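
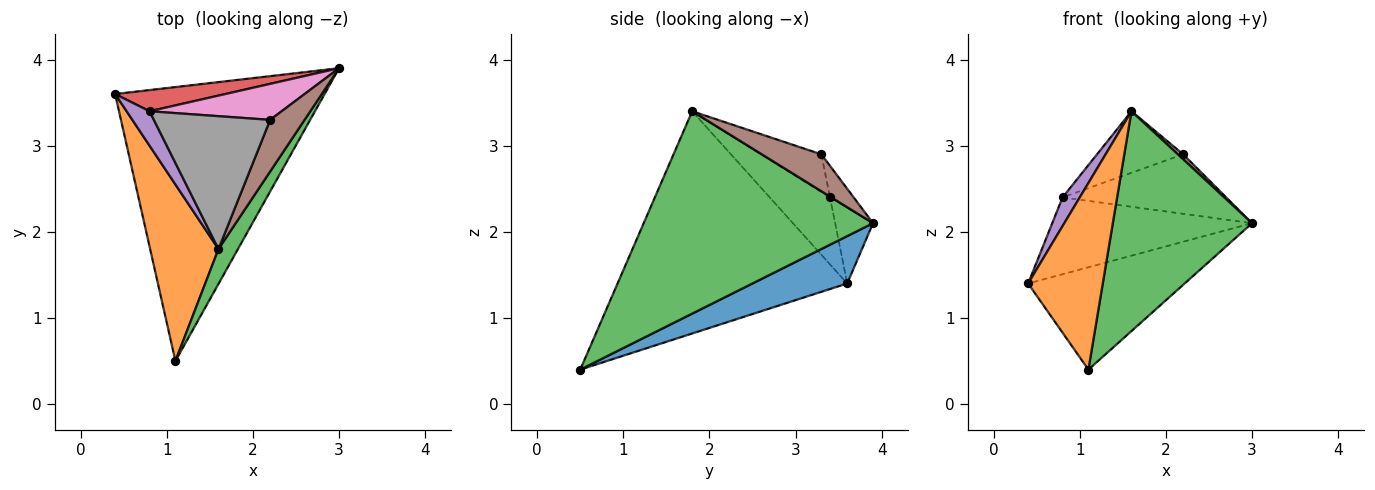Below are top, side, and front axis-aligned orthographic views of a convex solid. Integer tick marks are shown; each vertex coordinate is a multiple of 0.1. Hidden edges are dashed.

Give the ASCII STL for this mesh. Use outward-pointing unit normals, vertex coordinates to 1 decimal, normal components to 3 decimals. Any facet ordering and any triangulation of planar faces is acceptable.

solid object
 facet normal 0.207 0.342 -0.916
  outer loop
   vertex 1.1 0.5 0.4
   vertex 0.4 3.6 1.4
   vertex 3.0 3.9 2.1
  endloop
 endfacet
 facet normal -0.913 -0.297 0.281
  outer loop
   vertex 1.6 1.8 3.4
   vertex 0.4 3.6 1.4
   vertex 1.1 0.5 0.4
  endloop
 endfacet
 facet normal 0.852 -0.517 0.082
  outer loop
   vertex 1.6 1.8 3.4
   vertex 1.1 0.5 0.4
   vertex 3.0 3.9 2.1
  endloop
 endfacet
 facet normal -0.180 0.948 0.262
  outer loop
   vertex 0.8 3.4 2.4
   vertex 3.0 3.9 2.1
   vertex 0.4 3.6 1.4
  endloop
 endfacet
 facet normal -0.913 -0.261 0.313
  outer loop
   vertex 0.8 3.4 2.4
   vertex 0.4 3.6 1.4
   vertex 1.6 1.8 3.4
  endloop
 endfacet
 facet normal 0.730 -0.065 0.681
  outer loop
   vertex 2.2 3.3 2.9
   vertex 1.6 1.8 3.4
   vertex 3.0 3.9 2.1
  endloop
 endfacet
 facet normal -0.123 0.849 0.514
  outer loop
   vertex 2.2 3.3 2.9
   vertex 3.0 3.9 2.1
   vertex 0.8 3.4 2.4
  endloop
 endfacet
 facet normal -0.282 0.403 0.871
  outer loop
   vertex 2.2 3.3 2.9
   vertex 0.8 3.4 2.4
   vertex 1.6 1.8 3.4
  endloop
 endfacet
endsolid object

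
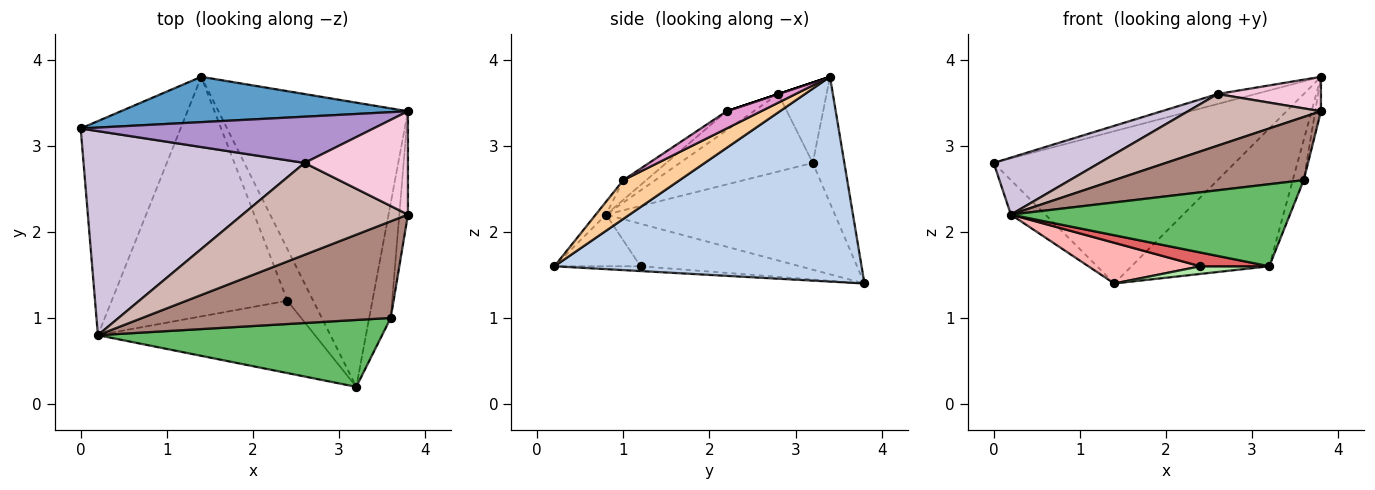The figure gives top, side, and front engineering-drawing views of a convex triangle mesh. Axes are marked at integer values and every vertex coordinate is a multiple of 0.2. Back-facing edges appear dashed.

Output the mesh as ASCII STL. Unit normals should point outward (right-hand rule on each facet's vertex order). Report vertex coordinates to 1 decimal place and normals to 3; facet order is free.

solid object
 facet normal -0.125 0.951 0.283
  outer loop
   vertex 1.4 3.8 1.4
   vertex 0.0 3.2 2.8
   vertex 3.8 3.4 3.8
  endloop
 endfacet
 facet normal 0.697 0.313 -0.645
  outer loop
   vertex 1.4 3.8 1.4
   vertex 3.8 3.4 3.8
   vertex 3.2 0.2 1.6
  endloop
 endfacet
 facet normal -0.726 0.109 -0.679
  outer loop
   vertex 0.2 0.8 2.2
   vertex 0.0 3.2 2.8
   vertex 1.4 3.8 1.4
  endloop
 endfacet
 facet normal 0.862 0.168 -0.479
  outer loop
   vertex 3.6 1.0 2.6
   vertex 3.2 0.2 1.6
   vertex 3.8 3.4 3.8
  endloop
 endfacet
 facet normal -0.029 -0.775 0.631
  outer loop
   vertex 3.6 1.0 2.6
   vertex 0.2 0.8 2.2
   vertex 3.2 0.2 1.6
  endloop
 endfacet
 facet normal -0.180 -0.144 -0.973
  outer loop
   vertex 2.4 1.2 1.6
   vertex 1.4 3.8 1.4
   vertex 3.2 0.2 1.6
  endloop
 endfacet
 facet normal -0.228 -0.182 -0.957
  outer loop
   vertex 2.4 1.2 1.6
   vertex 3.2 0.2 1.6
   vertex 0.2 0.8 2.2
  endloop
 endfacet
 facet normal -0.232 -0.163 -0.959
  outer loop
   vertex 2.4 1.2 1.6
   vertex 0.2 0.8 2.2
   vertex 1.4 3.8 1.4
  endloop
 endfacet
 facet normal -0.259 0.204 0.944
  outer loop
   vertex 2.6 2.8 3.6
   vertex 3.8 3.4 3.8
   vertex 0.0 3.2 2.8
  endloop
 endfacet
 facet normal -0.320 -0.255 0.913
  outer loop
   vertex 2.6 2.8 3.6
   vertex 0.0 3.2 2.8
   vertex 0.2 0.8 2.2
  endloop
 endfacet
 facet normal -0.066 -0.546 0.835
  outer loop
   vertex 3.8 2.2 3.4
   vertex 0.2 0.8 2.2
   vertex 3.6 1.0 2.6
  endloop
 endfacet
 facet normal -0.099 -0.488 0.867
  outer loop
   vertex 3.8 2.2 3.4
   vertex 2.6 2.8 3.6
   vertex 0.2 0.8 2.2
  endloop
 endfacet
 facet normal 0.885 0.147 -0.442
  outer loop
   vertex 3.8 2.2 3.4
   vertex 3.6 1.0 2.6
   vertex 3.8 3.4 3.8
  endloop
 endfacet
 facet normal 0.000 -0.316 0.949
  outer loop
   vertex 3.8 2.2 3.4
   vertex 3.8 3.4 3.8
   vertex 2.6 2.8 3.6
  endloop
 endfacet
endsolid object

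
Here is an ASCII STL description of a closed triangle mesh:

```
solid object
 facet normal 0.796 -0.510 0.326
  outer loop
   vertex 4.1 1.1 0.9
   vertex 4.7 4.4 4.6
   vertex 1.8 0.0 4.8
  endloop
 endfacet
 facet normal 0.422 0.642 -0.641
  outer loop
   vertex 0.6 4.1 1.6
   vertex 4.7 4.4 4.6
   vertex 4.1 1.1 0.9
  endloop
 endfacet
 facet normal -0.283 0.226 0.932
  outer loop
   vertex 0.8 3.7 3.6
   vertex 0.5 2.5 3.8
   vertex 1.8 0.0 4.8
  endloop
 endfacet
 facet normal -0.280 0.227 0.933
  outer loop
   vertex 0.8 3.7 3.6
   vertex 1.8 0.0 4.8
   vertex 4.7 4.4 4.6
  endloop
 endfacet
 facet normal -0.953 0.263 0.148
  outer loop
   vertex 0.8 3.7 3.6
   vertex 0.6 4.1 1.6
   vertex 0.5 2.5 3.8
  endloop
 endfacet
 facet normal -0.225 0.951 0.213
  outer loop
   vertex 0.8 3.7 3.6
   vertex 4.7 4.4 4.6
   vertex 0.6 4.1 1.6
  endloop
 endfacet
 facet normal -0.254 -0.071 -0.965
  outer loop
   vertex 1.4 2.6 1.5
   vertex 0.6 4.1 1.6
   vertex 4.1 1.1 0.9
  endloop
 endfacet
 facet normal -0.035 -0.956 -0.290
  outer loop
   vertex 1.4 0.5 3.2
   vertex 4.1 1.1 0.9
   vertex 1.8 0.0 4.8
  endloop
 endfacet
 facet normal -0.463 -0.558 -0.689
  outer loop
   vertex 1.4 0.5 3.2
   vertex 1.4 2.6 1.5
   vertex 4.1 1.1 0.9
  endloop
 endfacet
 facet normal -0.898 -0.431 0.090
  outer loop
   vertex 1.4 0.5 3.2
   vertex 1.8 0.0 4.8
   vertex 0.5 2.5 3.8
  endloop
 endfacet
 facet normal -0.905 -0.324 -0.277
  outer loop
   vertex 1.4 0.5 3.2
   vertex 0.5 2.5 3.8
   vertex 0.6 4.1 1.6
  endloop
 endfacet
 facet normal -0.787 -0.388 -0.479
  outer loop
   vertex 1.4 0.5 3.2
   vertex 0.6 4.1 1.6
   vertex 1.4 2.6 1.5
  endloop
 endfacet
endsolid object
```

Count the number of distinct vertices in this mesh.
8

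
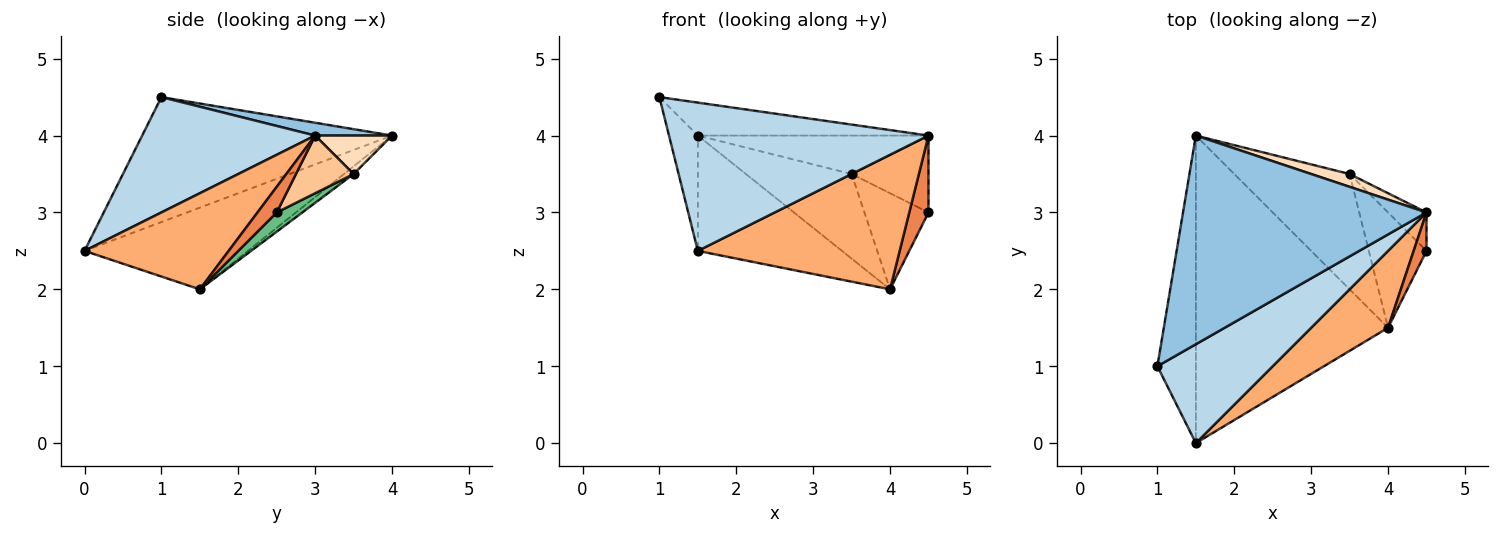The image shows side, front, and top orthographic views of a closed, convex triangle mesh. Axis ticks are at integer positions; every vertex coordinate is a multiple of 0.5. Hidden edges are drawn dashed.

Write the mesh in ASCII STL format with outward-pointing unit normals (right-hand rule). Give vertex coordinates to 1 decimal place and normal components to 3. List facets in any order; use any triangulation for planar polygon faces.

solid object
 facet normal -0.950 0.110 -0.292
  outer loop
   vertex 1.5 0.0 2.5
   vertex 1.0 1.0 4.5
   vertex 1.5 4.0 4.0
  endloop
 endfacet
 facet normal 0.052 0.156 0.986
  outer loop
   vertex 4.5 3.0 4.0
   vertex 1.5 4.0 4.0
   vertex 1.0 1.0 4.5
  endloop
 endfacet
 facet normal 0.485 -0.728 0.485
  outer loop
   vertex 4.5 3.0 4.0
   vertex 1.0 1.0 4.5
   vertex 1.5 0.0 2.5
  endloop
 endfacet
 facet normal -0.370 0.326 -0.870
  outer loop
   vertex 4.0 1.5 2.0
   vertex 1.5 0.0 2.5
   vertex 1.5 4.0 4.0
  endloop
 endfacet
 facet normal 0.667 -0.667 0.333
  outer loop
   vertex 4.0 1.5 2.0
   vertex 4.5 2.5 3.0
   vertex 4.5 3.0 4.0
  endloop
 endfacet
 facet normal 0.527 -0.738 0.422
  outer loop
   vertex 4.0 1.5 2.0
   vertex 4.5 3.0 4.0
   vertex 1.5 0.0 2.5
  endloop
 endfacet
 facet normal 0.557 0.743 -0.371
  outer loop
   vertex 3.5 3.5 3.5
   vertex 4.5 3.0 4.0
   vertex 4.5 2.5 3.0
  endloop
 endfacet
 facet normal 0.302 0.905 0.302
  outer loop
   vertex 3.5 3.5 3.5
   vertex 1.5 4.0 4.0
   vertex 4.5 3.0 4.0
  endloop
 endfacet
 facet normal 0.248 0.620 -0.744
  outer loop
   vertex 3.5 3.5 3.5
   vertex 4.5 2.5 3.0
   vertex 4.0 1.5 2.0
  endloop
 endfacet
 facet normal -0.054 0.591 -0.805
  outer loop
   vertex 3.5 3.5 3.5
   vertex 4.0 1.5 2.0
   vertex 1.5 4.0 4.0
  endloop
 endfacet
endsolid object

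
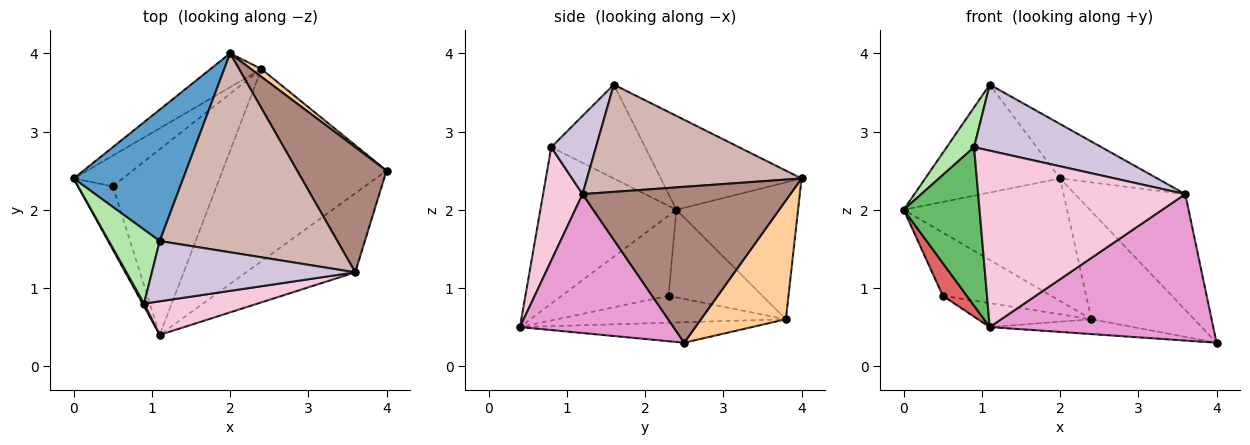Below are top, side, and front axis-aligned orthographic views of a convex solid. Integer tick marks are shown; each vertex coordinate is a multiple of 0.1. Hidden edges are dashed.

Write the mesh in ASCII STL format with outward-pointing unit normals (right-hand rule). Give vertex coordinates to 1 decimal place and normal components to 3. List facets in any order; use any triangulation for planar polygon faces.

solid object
 facet normal -0.552 0.529 0.644
  outer loop
   vertex 2.0 4.0 2.4
   vertex 0.0 2.4 2.0
   vertex 1.1 1.6 3.6
  endloop
 endfacet
 facet normal -0.124 0.076 -0.989
  outer loop
   vertex 2.4 3.8 0.6
   vertex 4.0 2.5 0.3
   vertex 1.1 0.4 0.5
  endloop
 endfacet
 facet normal -0.583 0.783 -0.217
  outer loop
   vertex 2.4 3.8 0.6
   vertex 0.0 2.4 2.0
   vertex 2.0 4.0 2.4
  endloop
 endfacet
 facet normal 0.636 0.770 0.056
  outer loop
   vertex 2.4 3.8 0.6
   vertex 2.0 4.0 2.4
   vertex 4.0 2.5 0.3
  endloop
 endfacet
 facet normal -0.873 -0.487 0.009
  outer loop
   vertex 0.9 0.8 2.8
   vertex 0.0 2.4 2.0
   vertex 1.1 0.4 0.5
  endloop
 endfacet
 facet normal -0.852 -0.248 0.461
  outer loop
   vertex 0.9 0.8 2.8
   vertex 1.1 1.6 3.6
   vertex 0.0 2.4 2.0
  endloop
 endfacet
 facet normal -0.898 -0.202 -0.390
  outer loop
   vertex 0.5 2.3 0.9
   vertex 1.1 0.4 0.5
   vertex 0.0 2.4 2.0
  endloop
 endfacet
 facet normal -0.615 0.710 -0.344
  outer loop
   vertex 0.5 2.3 0.9
   vertex 0.0 2.4 2.0
   vertex 2.4 3.8 0.6
  endloop
 endfacet
 facet normal -0.249 0.124 -0.961
  outer loop
   vertex 0.5 2.3 0.9
   vertex 2.4 3.8 0.6
   vertex 1.1 0.4 0.5
  endloop
 endfacet
 facet normal 0.251 -0.715 0.652
  outer loop
   vertex 3.6 1.2 2.2
   vertex 1.1 1.6 3.6
   vertex 0.9 0.8 2.8
  endloop
 endfacet
 facet normal 0.788 0.418 0.452
  outer loop
   vertex 3.6 1.2 2.2
   vertex 4.0 2.5 0.3
   vertex 2.0 4.0 2.4
  endloop
 endfacet
 facet normal 0.503 0.228 0.834
  outer loop
   vertex 3.6 1.2 2.2
   vertex 2.0 4.0 2.4
   vertex 1.1 1.6 3.6
  endloop
 endfacet
 facet normal 0.517 -0.753 -0.406
  outer loop
   vertex 3.6 1.2 2.2
   vertex 1.1 0.4 0.5
   vertex 4.0 2.5 0.3
  endloop
 endfacet
 facet normal 0.184 -0.966 0.184
  outer loop
   vertex 3.6 1.2 2.2
   vertex 0.9 0.8 2.8
   vertex 1.1 0.4 0.5
  endloop
 endfacet
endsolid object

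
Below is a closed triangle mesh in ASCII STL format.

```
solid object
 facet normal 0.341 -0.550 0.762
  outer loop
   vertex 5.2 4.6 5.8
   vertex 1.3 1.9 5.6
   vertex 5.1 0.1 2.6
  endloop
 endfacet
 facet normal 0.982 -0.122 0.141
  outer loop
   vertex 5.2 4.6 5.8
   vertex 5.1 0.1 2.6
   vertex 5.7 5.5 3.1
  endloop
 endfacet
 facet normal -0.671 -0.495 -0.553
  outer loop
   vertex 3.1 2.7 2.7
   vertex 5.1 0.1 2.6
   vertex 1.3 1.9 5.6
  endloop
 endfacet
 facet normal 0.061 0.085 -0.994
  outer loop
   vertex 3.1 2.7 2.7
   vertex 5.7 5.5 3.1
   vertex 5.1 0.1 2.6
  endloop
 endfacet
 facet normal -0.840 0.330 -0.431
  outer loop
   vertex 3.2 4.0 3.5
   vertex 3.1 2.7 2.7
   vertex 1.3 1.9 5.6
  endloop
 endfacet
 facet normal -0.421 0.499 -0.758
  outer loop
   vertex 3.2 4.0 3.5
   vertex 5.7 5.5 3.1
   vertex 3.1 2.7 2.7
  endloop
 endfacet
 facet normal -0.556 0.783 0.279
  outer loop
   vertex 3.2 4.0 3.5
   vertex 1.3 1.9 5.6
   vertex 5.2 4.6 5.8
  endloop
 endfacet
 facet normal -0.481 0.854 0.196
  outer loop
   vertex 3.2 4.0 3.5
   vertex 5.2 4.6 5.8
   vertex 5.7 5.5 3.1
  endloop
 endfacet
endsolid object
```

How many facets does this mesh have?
8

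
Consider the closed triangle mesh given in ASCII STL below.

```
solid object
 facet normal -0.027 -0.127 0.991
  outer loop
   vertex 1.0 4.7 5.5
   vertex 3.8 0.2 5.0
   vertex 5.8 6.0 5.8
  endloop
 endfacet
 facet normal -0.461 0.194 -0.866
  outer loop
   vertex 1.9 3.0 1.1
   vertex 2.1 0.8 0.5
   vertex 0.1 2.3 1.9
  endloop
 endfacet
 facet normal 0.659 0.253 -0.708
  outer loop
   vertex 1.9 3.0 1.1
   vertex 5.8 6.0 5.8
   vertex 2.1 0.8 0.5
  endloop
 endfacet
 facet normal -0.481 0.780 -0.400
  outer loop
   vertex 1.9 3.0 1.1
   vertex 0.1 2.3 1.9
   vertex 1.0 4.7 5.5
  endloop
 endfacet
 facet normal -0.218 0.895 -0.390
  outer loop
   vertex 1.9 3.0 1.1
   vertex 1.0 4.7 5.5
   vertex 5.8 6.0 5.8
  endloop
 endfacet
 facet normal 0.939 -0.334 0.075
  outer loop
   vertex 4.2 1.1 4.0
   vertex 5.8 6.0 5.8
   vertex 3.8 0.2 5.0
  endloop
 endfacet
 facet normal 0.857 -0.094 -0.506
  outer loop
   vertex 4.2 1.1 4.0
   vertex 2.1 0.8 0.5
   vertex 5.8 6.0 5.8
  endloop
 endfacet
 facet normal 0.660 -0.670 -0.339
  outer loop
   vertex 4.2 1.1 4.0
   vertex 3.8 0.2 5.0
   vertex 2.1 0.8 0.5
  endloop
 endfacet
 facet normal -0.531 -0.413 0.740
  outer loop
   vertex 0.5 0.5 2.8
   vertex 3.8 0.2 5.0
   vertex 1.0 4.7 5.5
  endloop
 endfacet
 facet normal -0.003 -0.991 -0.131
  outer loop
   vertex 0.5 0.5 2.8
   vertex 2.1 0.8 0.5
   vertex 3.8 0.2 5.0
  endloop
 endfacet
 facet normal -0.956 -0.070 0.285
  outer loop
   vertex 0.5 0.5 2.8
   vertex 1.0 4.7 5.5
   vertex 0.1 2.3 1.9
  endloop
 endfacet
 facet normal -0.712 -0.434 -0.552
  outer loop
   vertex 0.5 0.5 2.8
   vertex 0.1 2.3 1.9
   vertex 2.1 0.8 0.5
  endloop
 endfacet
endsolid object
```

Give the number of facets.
12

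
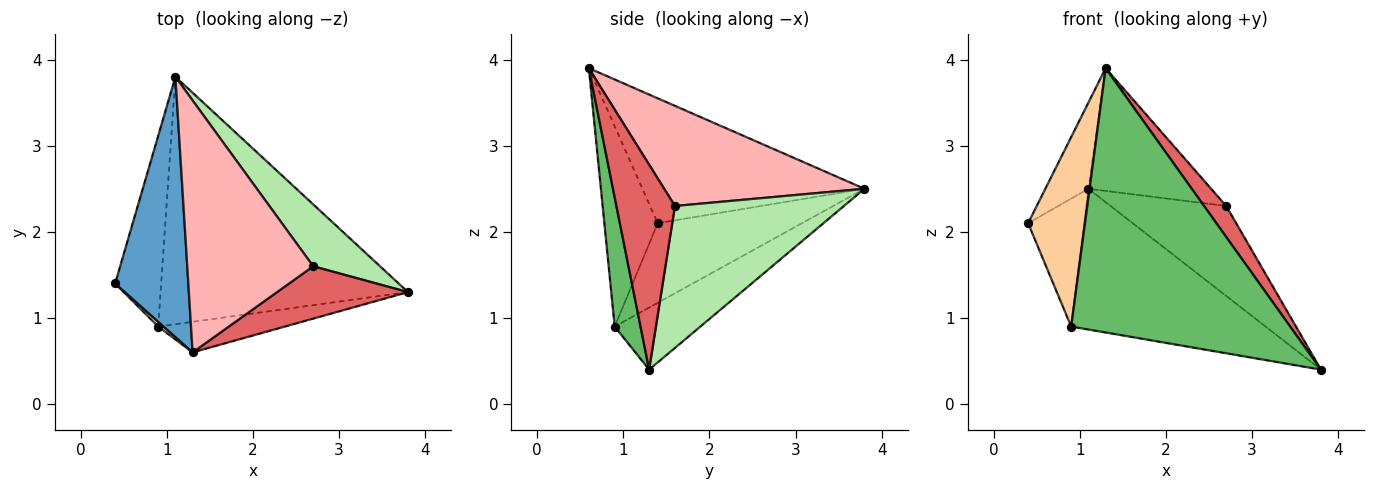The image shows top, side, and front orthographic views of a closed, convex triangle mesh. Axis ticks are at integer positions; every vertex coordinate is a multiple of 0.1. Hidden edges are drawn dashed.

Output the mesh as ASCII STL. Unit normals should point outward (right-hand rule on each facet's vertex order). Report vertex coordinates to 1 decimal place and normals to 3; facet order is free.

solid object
 facet normal -0.851 0.165 0.499
  outer loop
   vertex 1.3 0.6 3.9
   vertex 1.1 3.8 2.5
   vertex 0.4 1.4 2.1
  endloop
 endfacet
 facet normal -0.821 0.318 -0.475
  outer loop
   vertex 0.9 0.9 0.9
   vertex 0.4 1.4 2.1
   vertex 1.1 3.8 2.5
  endloop
 endfacet
 facet normal -0.213 0.483 -0.849
  outer loop
   vertex 0.9 0.9 0.9
   vertex 1.1 3.8 2.5
   vertex 3.8 1.3 0.4
  endloop
 endfacet
 facet normal -0.685 -0.729 0.018
  outer loop
   vertex 0.9 0.9 0.9
   vertex 1.3 0.6 3.9
   vertex 0.4 1.4 2.1
  endloop
 endfacet
 facet normal 0.116 -0.987 -0.114
  outer loop
   vertex 0.9 0.9 0.9
   vertex 3.8 1.3 0.4
   vertex 1.3 0.6 3.9
  endloop
 endfacet
 facet normal 0.769 0.526 0.362
  outer loop
   vertex 2.7 1.6 2.3
   vertex 3.8 1.3 0.4
   vertex 1.1 3.8 2.5
  endloop
 endfacet
 facet normal 0.803 -0.304 0.513
  outer loop
   vertex 2.7 1.6 2.3
   vertex 1.3 0.6 3.9
   vertex 3.8 1.3 0.4
  endloop
 endfacet
 facet normal 0.581 0.356 0.731
  outer loop
   vertex 2.7 1.6 2.3
   vertex 1.1 3.8 2.5
   vertex 1.3 0.6 3.9
  endloop
 endfacet
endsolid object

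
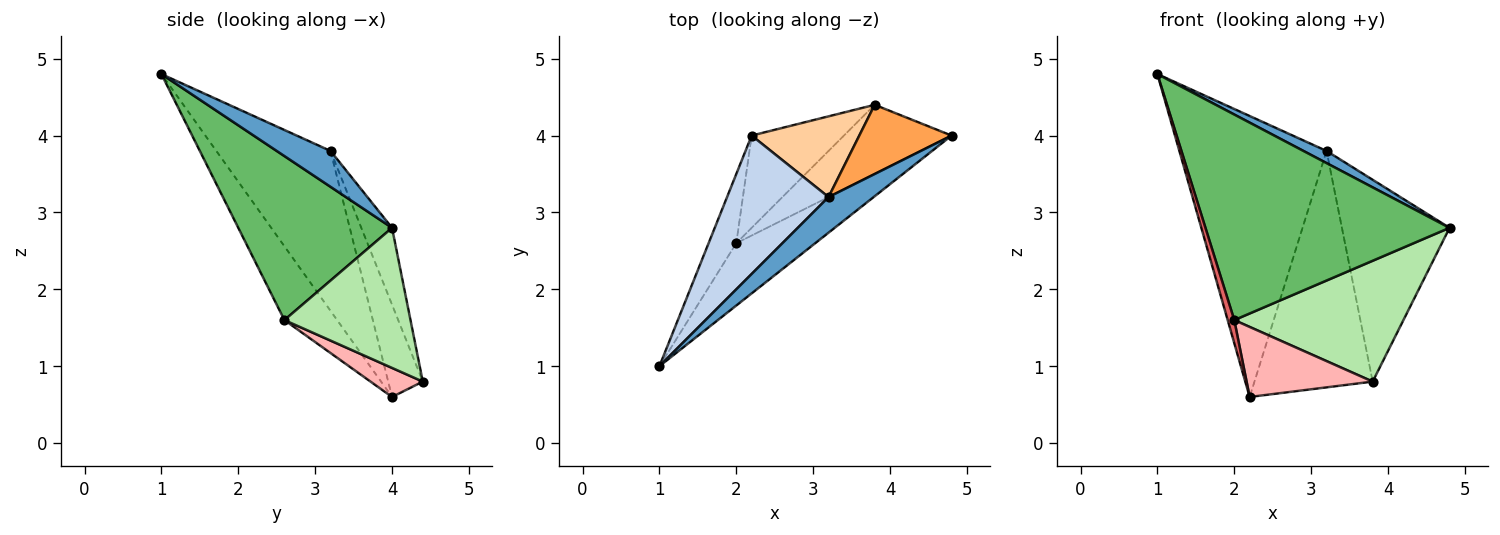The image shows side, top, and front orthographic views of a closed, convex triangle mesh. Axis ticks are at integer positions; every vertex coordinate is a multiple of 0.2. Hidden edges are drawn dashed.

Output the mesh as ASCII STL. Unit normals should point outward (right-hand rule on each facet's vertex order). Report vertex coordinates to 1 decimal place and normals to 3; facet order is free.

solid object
 facet normal 0.601 -0.258 0.756
  outer loop
   vertex 3.2 3.2 3.8
   vertex 1.0 1.0 4.8
   vertex 4.8 4.0 2.8
  endloop
 endfacet
 facet normal -0.571 0.736 0.363
  outer loop
   vertex 3.2 3.2 3.8
   vertex 2.2 4.0 0.6
   vertex 1.0 1.0 4.8
  endloop
 endfacet
 facet normal -0.261 0.913 0.313
  outer loop
   vertex 3.2 3.2 3.8
   vertex 4.8 4.0 2.8
   vertex 3.8 4.4 0.8
  endloop
 endfacet
 facet normal -0.267 0.912 0.311
  outer loop
   vertex 3.2 3.2 3.8
   vertex 3.8 4.4 0.8
   vertex 2.2 4.0 0.6
  endloop
 endfacet
 facet normal 0.516 -0.820 -0.248
  outer loop
   vertex 2.0 2.6 1.6
   vertex 4.8 4.0 2.8
   vertex 1.0 1.0 4.8
  endloop
 endfacet
 facet normal 0.543 -0.729 -0.417
  outer loop
   vertex 2.0 2.6 1.6
   vertex 3.8 4.4 0.8
   vertex 4.8 4.0 2.8
  endloop
 endfacet
 facet normal -0.930 -0.116 -0.349
  outer loop
   vertex 2.0 2.6 1.6
   vertex 1.0 1.0 4.8
   vertex 2.2 4.0 0.6
  endloop
 endfacet
 facet normal 0.243 -0.587 -0.773
  outer loop
   vertex 2.0 2.6 1.6
   vertex 2.2 4.0 0.6
   vertex 3.8 4.4 0.8
  endloop
 endfacet
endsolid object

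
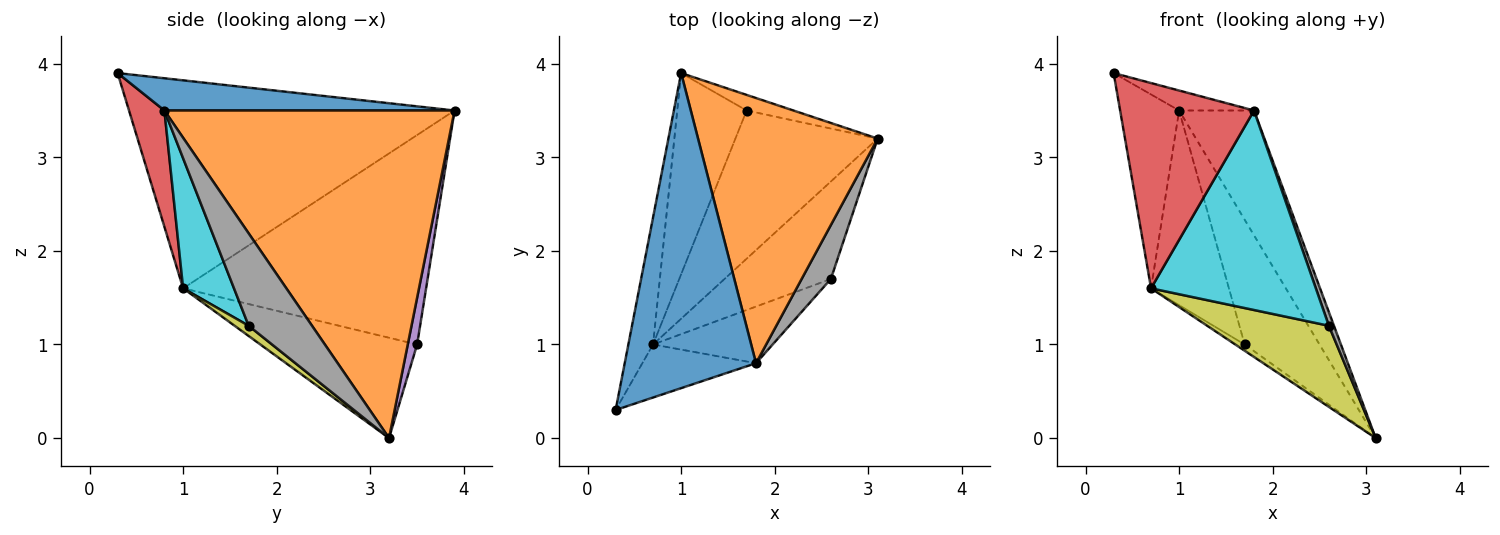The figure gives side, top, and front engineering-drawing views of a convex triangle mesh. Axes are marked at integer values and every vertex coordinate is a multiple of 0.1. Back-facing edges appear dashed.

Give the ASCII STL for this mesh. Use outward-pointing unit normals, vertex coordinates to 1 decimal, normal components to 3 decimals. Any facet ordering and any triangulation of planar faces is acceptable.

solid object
 facet normal 0.238 0.061 0.969
  outer loop
   vertex 1.8 0.8 3.5
   vertex 1.0 3.9 3.5
   vertex 0.3 0.3 3.9
  endloop
 endfacet
 facet normal 0.855 0.221 0.469
  outer loop
   vertex 1.8 0.8 3.5
   vertex 3.1 3.2 0.0
   vertex 1.0 3.9 3.5
  endloop
 endfacet
 facet normal -0.977 0.177 -0.116
  outer loop
   vertex 0.7 1.0 1.6
   vertex 0.3 0.3 3.9
   vertex 1.0 3.9 3.5
  endloop
 endfacet
 facet normal 0.248 -0.938 -0.242
  outer loop
   vertex 0.7 1.0 1.6
   vertex 1.8 0.8 3.5
   vertex 0.3 0.3 3.9
  endloop
 endfacet
 facet normal 0.123 0.985 -0.123
  outer loop
   vertex 1.7 3.5 1.0
   vertex 1.0 3.9 3.5
   vertex 3.1 3.2 0.0
  endloop
 endfacet
 facet normal -0.576 0.034 -0.817
  outer loop
   vertex 1.7 3.5 1.0
   vertex 3.1 3.2 0.0
   vertex 0.7 1.0 1.6
  endloop
 endfacet
 facet normal -0.908 0.291 -0.301
  outer loop
   vertex 1.7 3.5 1.0
   vertex 0.7 1.0 1.6
   vertex 1.0 3.9 3.5
  endloop
 endfacet
 facet normal 0.951 -0.076 0.301
  outer loop
   vertex 2.6 1.7 1.2
   vertex 3.1 3.2 0.0
   vertex 1.8 0.8 3.5
  endloop
 endfacet
 facet normal 0.074 -0.638 -0.767
  outer loop
   vertex 2.6 1.7 1.2
   vertex 0.7 1.0 1.6
   vertex 3.1 3.2 0.0
  endloop
 endfacet
 facet normal 0.285 -0.922 -0.262
  outer loop
   vertex 2.6 1.7 1.2
   vertex 1.8 0.8 3.5
   vertex 0.7 1.0 1.6
  endloop
 endfacet
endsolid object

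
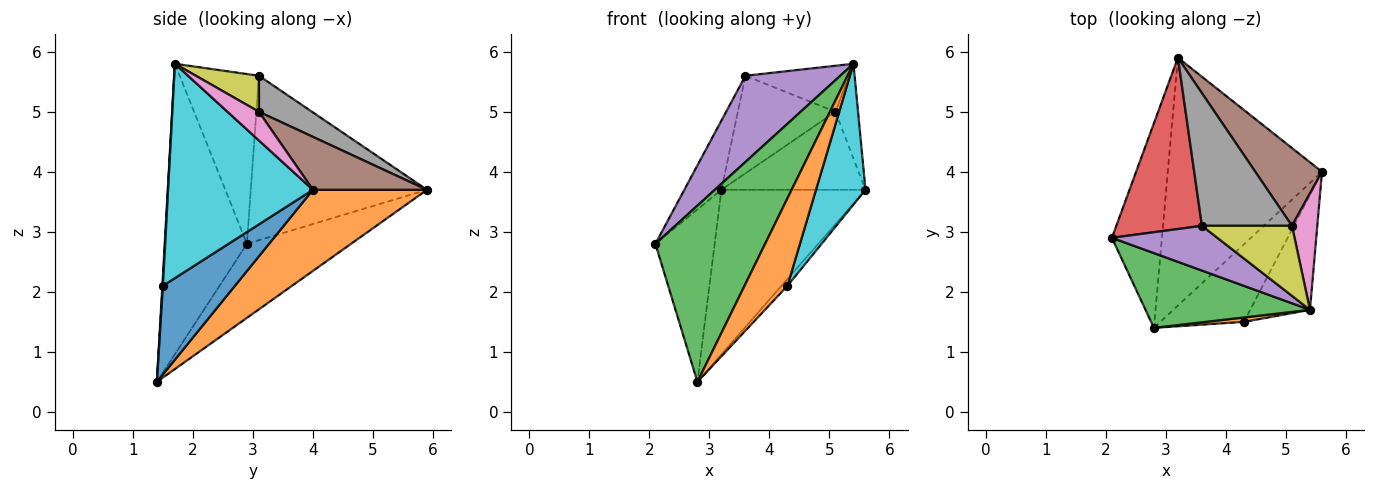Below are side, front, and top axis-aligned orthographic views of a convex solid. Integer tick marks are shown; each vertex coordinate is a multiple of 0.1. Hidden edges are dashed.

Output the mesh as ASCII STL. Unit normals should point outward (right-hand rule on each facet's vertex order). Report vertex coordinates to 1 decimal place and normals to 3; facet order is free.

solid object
 facet normal -0.749 0.427 -0.506
  outer loop
   vertex 2.8 1.4 0.5
   vertex 2.1 2.9 2.8
   vertex 3.2 5.9 3.7
  endloop
 endfacet
 facet normal 0.401 0.507 -0.763
  outer loop
   vertex 2.8 1.4 0.5
   vertex 3.2 5.9 3.7
   vertex 5.6 4.0 3.7
  endloop
 endfacet
 facet normal -0.568 -0.758 0.321
  outer loop
   vertex 2.8 1.4 0.5
   vertex 5.4 1.7 5.8
   vertex 2.1 2.9 2.8
  endloop
 endfacet
 facet normal -0.872 0.184 0.454
  outer loop
   vertex 3.6 3.1 5.6
   vertex 3.2 5.9 3.7
   vertex 2.1 2.9 2.8
  endloop
 endfacet
 facet normal -0.596 -0.713 0.370
  outer loop
   vertex 3.6 3.1 5.6
   vertex 2.1 2.9 2.8
   vertex 5.4 1.7 5.8
  endloop
 endfacet
 facet normal 0.489 0.618 0.616
  outer loop
   vertex 5.1 3.1 5.0
   vertex 5.6 4.0 3.7
   vertex 3.2 5.9 3.7
  endloop
 endfacet
 facet normal 0.660 0.474 0.582
  outer loop
   vertex 5.1 3.1 5.0
   vertex 5.4 1.7 5.8
   vertex 5.6 4.0 3.7
  endloop
 endfacet
 facet normal 0.307 0.564 0.767
  outer loop
   vertex 5.1 3.1 5.0
   vertex 3.2 5.9 3.7
   vertex 3.6 3.1 5.6
  endloop
 endfacet
 facet normal 0.317 0.521 0.793
  outer loop
   vertex 5.1 3.1 5.0
   vertex 3.6 3.1 5.6
   vertex 5.4 1.7 5.8
  endloop
 endfacet
 facet normal 0.915 -0.313 -0.255
  outer loop
   vertex 4.3 1.5 2.1
   vertex 5.6 4.0 3.7
   vertex 5.4 1.7 5.8
  endloop
 endfacet
 facet normal 0.726 0.061 -0.685
  outer loop
   vertex 4.3 1.5 2.1
   vertex 2.8 1.4 0.5
   vertex 5.6 4.0 3.7
  endloop
 endfacet
 facet normal 0.013 -0.999 0.050
  outer loop
   vertex 4.3 1.5 2.1
   vertex 5.4 1.7 5.8
   vertex 2.8 1.4 0.5
  endloop
 endfacet
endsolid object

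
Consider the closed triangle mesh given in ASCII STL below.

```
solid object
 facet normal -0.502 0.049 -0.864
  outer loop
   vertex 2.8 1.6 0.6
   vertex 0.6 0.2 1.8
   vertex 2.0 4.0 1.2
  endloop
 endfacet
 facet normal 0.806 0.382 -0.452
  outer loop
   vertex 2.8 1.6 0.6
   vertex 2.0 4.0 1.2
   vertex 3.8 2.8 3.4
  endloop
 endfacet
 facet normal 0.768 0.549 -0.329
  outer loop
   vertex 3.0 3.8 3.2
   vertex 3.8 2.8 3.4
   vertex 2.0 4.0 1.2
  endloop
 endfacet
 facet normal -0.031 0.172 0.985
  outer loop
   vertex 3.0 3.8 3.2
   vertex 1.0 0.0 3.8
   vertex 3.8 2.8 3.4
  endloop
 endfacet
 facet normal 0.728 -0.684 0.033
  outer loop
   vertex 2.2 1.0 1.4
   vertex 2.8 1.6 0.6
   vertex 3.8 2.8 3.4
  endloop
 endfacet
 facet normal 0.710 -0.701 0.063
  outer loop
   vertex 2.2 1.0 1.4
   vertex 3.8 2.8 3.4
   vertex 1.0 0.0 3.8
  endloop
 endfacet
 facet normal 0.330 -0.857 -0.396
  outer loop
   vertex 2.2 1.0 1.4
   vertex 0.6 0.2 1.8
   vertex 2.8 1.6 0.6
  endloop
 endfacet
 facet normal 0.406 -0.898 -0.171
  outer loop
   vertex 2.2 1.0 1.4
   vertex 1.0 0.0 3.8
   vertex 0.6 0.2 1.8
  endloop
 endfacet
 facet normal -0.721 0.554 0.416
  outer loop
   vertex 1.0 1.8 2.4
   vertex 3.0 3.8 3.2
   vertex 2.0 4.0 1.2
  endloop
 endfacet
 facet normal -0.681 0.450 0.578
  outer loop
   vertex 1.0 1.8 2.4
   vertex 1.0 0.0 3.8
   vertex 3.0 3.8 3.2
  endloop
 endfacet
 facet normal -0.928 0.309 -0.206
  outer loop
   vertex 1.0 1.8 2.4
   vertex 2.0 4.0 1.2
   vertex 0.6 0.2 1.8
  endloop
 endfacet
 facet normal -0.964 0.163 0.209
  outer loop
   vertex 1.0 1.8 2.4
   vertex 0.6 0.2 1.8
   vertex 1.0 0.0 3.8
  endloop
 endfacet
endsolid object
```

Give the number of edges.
18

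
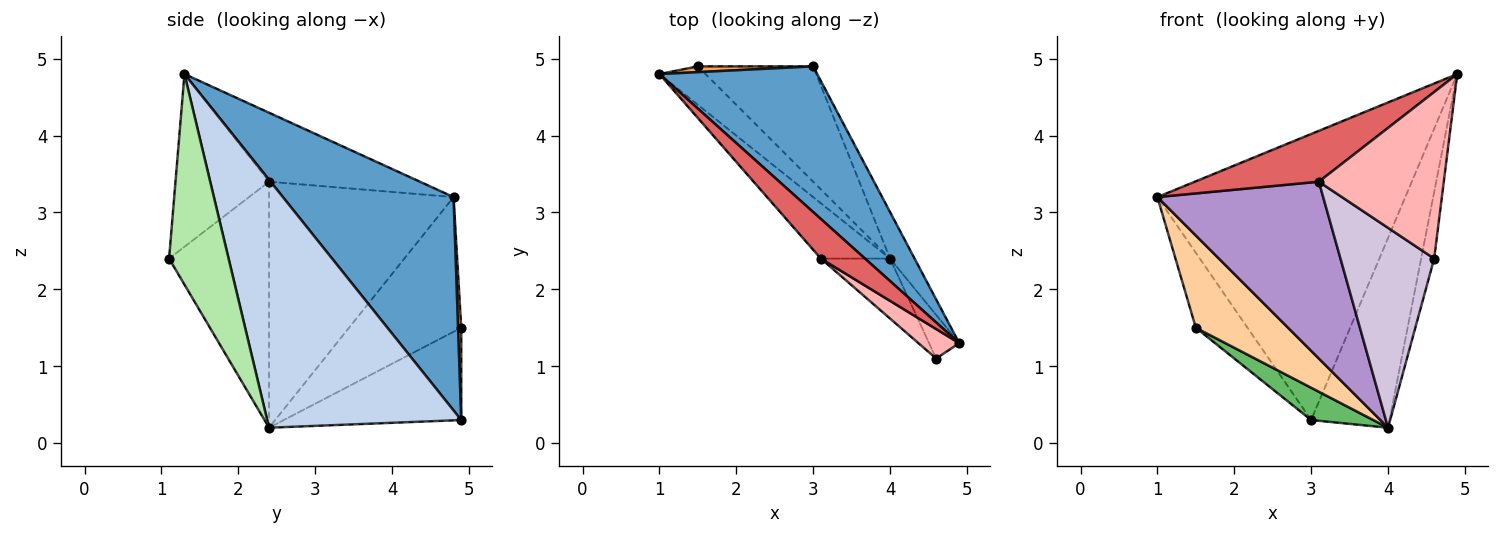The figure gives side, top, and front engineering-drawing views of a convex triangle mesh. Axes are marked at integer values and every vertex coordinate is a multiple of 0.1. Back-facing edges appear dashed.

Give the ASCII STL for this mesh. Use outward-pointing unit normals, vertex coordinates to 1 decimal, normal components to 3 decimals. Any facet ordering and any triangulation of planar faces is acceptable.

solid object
 facet normal 0.523 0.760 0.387
  outer loop
   vertex 3.0 4.9 0.3
   vertex 1.0 4.8 3.2
   vertex 4.9 1.3 4.8
  endloop
 endfacet
 facet normal 0.923 0.373 -0.091
  outer loop
   vertex 4.0 2.4 0.2
   vertex 3.0 4.9 0.3
   vertex 4.9 1.3 4.8
  endloop
 endfacet
 facet normal 0.061 0.995 0.077
  outer loop
   vertex 1.5 4.9 1.5
   vertex 1.0 4.8 3.2
   vertex 3.0 4.9 0.3
  endloop
 endfacet
 facet normal -0.747 -0.614 -0.256
  outer loop
   vertex 1.5 4.9 1.5
   vertex 4.0 2.4 0.2
   vertex 1.0 4.8 3.2
  endloop
 endfacet
 facet normal -0.610 -0.214 -0.763
  outer loop
   vertex 1.5 4.9 1.5
   vertex 3.0 4.9 0.3
   vertex 4.0 2.4 0.2
  endloop
 endfacet
 facet normal 0.967 0.212 -0.139
  outer loop
   vertex 4.6 1.1 2.4
   vertex 4.0 2.4 0.2
   vertex 4.9 1.3 4.8
  endloop
 endfacet
 facet normal -0.693 -0.569 0.443
  outer loop
   vertex 3.1 2.4 3.4
   vertex 4.9 1.3 4.8
   vertex 1.0 4.8 3.2
  endloop
 endfacet
 facet normal -0.593 -0.793 0.140
  outer loop
   vertex 3.1 2.4 3.4
   vertex 4.6 1.1 2.4
   vertex 4.9 1.3 4.8
  endloop
 endfacet
 facet normal -0.728 -0.654 -0.205
  outer loop
   vertex 3.1 2.4 3.4
   vertex 1.0 4.8 3.2
   vertex 4.0 2.4 0.2
  endloop
 endfacet
 facet normal -0.715 -0.670 -0.201
  outer loop
   vertex 3.1 2.4 3.4
   vertex 4.0 2.4 0.2
   vertex 4.6 1.1 2.4
  endloop
 endfacet
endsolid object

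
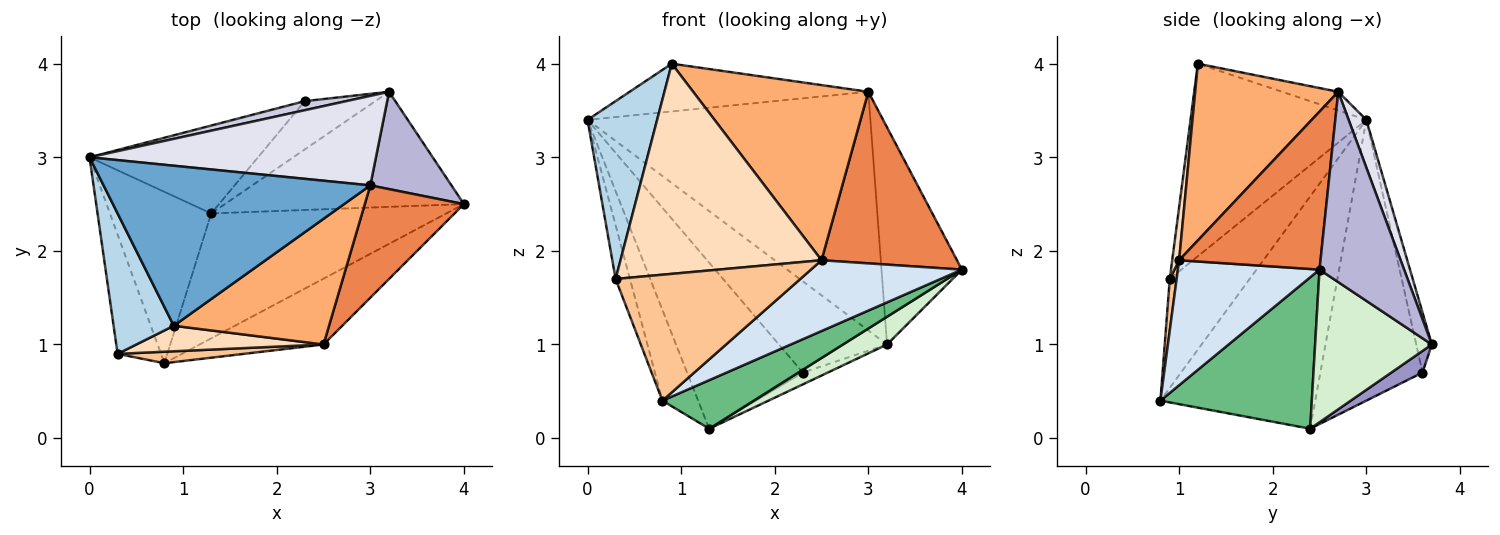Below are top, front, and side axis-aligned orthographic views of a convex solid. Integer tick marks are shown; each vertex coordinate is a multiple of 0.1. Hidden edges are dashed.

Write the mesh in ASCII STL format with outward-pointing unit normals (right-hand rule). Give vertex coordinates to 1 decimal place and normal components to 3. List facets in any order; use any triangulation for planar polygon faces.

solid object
 facet normal -0.067 0.285 0.956
  outer loop
   vertex 3.0 2.7 3.7
   vertex 0.0 3.0 3.4
   vertex 0.9 1.2 4.0
  endloop
 endfacet
 facet normal -0.916 0.165 -0.365
  outer loop
   vertex 0.3 0.9 1.7
   vertex 0.0 3.0 3.4
   vertex 0.8 0.8 0.4
  endloop
 endfacet
 facet normal -0.893 -0.353 0.279
  outer loop
   vertex 0.3 0.9 1.7
   vertex 0.9 1.2 4.0
   vertex 0.0 3.0 3.4
  endloop
 endfacet
 facet normal 0.566 -0.604 -0.561
  outer loop
   vertex 2.5 1.0 1.9
   vertex 0.8 0.8 0.4
   vertex 4.0 2.5 1.8
  endloop
 endfacet
 facet normal 0.658 -0.630 0.413
  outer loop
   vertex 2.5 1.0 1.9
   vertex 4.0 2.5 1.8
   vertex 3.0 2.7 3.7
  endloop
 endfacet
 facet normal 0.553 -0.677 0.486
  outer loop
   vertex 2.5 1.0 1.9
   vertex 3.0 2.7 3.7
   vertex 0.9 1.2 4.0
  endloop
 endfacet
 facet normal 0.037 -0.995 0.091
  outer loop
   vertex 2.5 1.0 1.9
   vertex 0.3 0.9 1.7
   vertex 0.8 0.8 0.4
  endloop
 endfacet
 facet normal 0.034 -0.992 0.121
  outer loop
   vertex 2.5 1.0 1.9
   vertex 0.9 1.2 4.0
   vertex 0.3 0.9 1.7
  endloop
 endfacet
 facet normal 0.515 -0.311 -0.799
  outer loop
   vertex 1.3 2.4 0.1
   vertex 4.0 2.5 1.8
   vertex 0.8 0.8 0.4
  endloop
 endfacet
 facet normal -0.897 0.207 -0.391
  outer loop
   vertex 1.3 2.4 0.1
   vertex 0.8 0.8 0.4
   vertex 0.0 3.0 3.4
  endloop
 endfacet
 facet normal -0.615 0.697 -0.369
  outer loop
   vertex 1.3 2.4 0.1
   vertex 0.0 3.0 3.4
   vertex 2.3 3.6 0.7
  endloop
 endfacet
 facet normal 0.527 -0.199 -0.826
  outer loop
   vertex 3.2 3.7 1.0
   vertex 4.0 2.5 1.8
   vertex 1.3 2.4 0.1
  endloop
 endfacet
 facet normal 0.285 0.228 -0.931
  outer loop
   vertex 3.2 3.7 1.0
   vertex 1.3 2.4 0.1
   vertex 2.3 3.6 0.7
  endloop
 endfacet
 facet normal 0.692 0.658 0.295
  outer loop
   vertex 3.2 3.7 1.0
   vertex 3.0 2.7 3.7
   vertex 4.0 2.5 1.8
  endloop
 endfacet
 facet normal -0.142 0.985 0.098
  outer loop
   vertex 3.2 3.7 1.0
   vertex 2.3 3.6 0.7
   vertex 0.0 3.0 3.4
  endloop
 endfacet
 facet normal 0.058 0.935 0.351
  outer loop
   vertex 3.2 3.7 1.0
   vertex 0.0 3.0 3.4
   vertex 3.0 2.7 3.7
  endloop
 endfacet
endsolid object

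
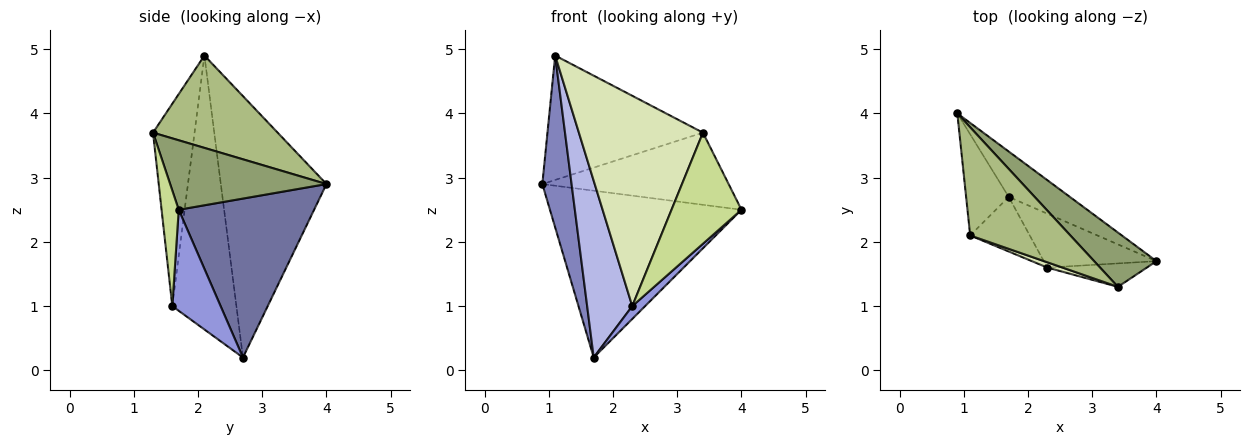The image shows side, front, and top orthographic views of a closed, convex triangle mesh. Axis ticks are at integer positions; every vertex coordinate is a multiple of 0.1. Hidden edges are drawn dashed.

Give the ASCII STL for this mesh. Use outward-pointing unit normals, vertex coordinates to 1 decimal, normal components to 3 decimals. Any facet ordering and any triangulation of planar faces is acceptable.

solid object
 facet normal 0.563 0.797 -0.217
  outer loop
   vertex 1.7 2.7 0.2
   vertex 0.9 4.0 2.9
   vertex 4.0 1.7 2.5
  endloop
 endfacet
 facet normal -0.952 -0.264 -0.155
  outer loop
   vertex 1.7 2.7 0.2
   vertex 1.1 2.1 4.9
   vertex 0.9 4.0 2.9
  endloop
 endfacet
 facet normal 0.657 -0.175 -0.733
  outer loop
   vertex 2.3 1.6 1.0
   vertex 1.7 2.7 0.2
   vertex 4.0 1.7 2.5
  endloop
 endfacet
 facet normal -0.805 -0.567 -0.175
  outer loop
   vertex 2.3 1.6 1.0
   vertex 1.1 2.1 4.9
   vertex 1.7 2.7 0.2
  endloop
 endfacet
 facet normal 0.557 0.664 0.500
  outer loop
   vertex 3.4 1.3 3.7
   vertex 4.0 1.7 2.5
   vertex 0.9 4.0 2.9
  endloop
 endfacet
 facet normal 0.518 0.646 0.562
  outer loop
   vertex 3.4 1.3 3.7
   vertex 0.9 4.0 2.9
   vertex 1.1 2.1 4.9
  endloop
 endfacet
 facet normal 0.233 -0.952 -0.201
  outer loop
   vertex 3.4 1.3 3.7
   vertex 2.3 1.6 1.0
   vertex 4.0 1.7 2.5
  endloop
 endfacet
 facet normal -0.317 -0.948 0.024
  outer loop
   vertex 3.4 1.3 3.7
   vertex 1.1 2.1 4.9
   vertex 2.3 1.6 1.0
  endloop
 endfacet
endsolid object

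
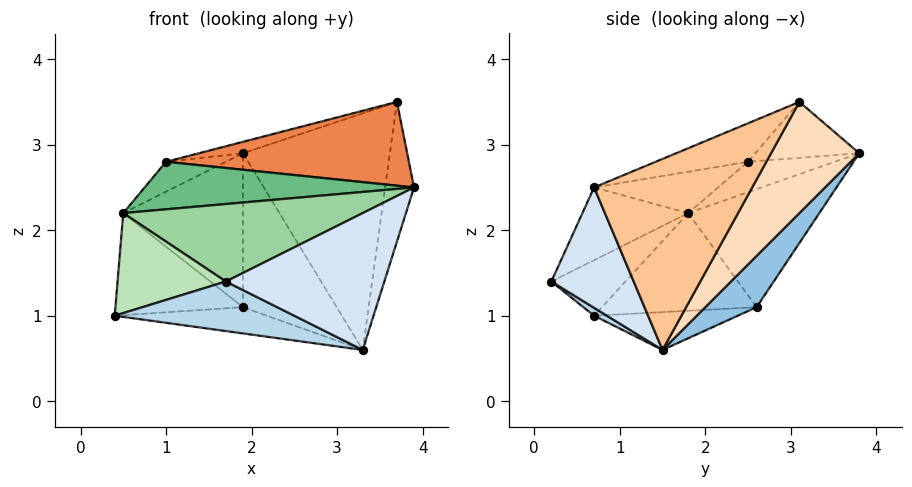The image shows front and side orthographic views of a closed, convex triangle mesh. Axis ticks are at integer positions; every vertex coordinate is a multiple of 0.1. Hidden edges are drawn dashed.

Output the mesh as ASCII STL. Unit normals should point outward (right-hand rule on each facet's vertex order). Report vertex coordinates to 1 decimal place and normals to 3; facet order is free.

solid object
 facet normal -0.187 0.199 -0.962
  outer loop
   vertex 1.9 2.6 1.1
   vertex 3.3 1.5 0.6
   vertex 0.4 0.7 1.0
  endloop
 endfacet
 facet normal 0.415 0.757 -0.505
  outer loop
   vertex 1.9 2.6 1.1
   vertex 1.9 3.8 2.9
   vertex 3.3 1.5 0.6
  endloop
 endfacet
 facet normal 0.040 -0.559 -0.828
  outer loop
   vertex 1.7 0.2 1.4
   vertex 0.4 0.7 1.0
   vertex 3.3 1.5 0.6
  endloop
 endfacet
 facet normal 0.409 -0.787 -0.461
  outer loop
   vertex 1.7 0.2 1.4
   vertex 3.3 1.5 0.6
   vertex 3.9 0.7 2.5
  endloop
 endfacet
 facet normal -0.149 -0.391 0.908
  outer loop
   vertex 3.7 3.1 3.5
   vertex 1.0 2.5 2.8
   vertex 3.9 0.7 2.5
  endloop
 endfacet
 facet normal -0.273 0.116 0.955
  outer loop
   vertex 3.7 3.1 3.5
   vertex 1.9 3.8 2.9
   vertex 1.0 2.5 2.8
  endloop
 endfacet
 facet normal 0.958 0.175 -0.229
  outer loop
   vertex 3.7 3.1 3.5
   vertex 3.9 0.7 2.5
   vertex 3.3 1.5 0.6
  endloop
 endfacet
 facet normal 0.452 0.753 -0.478
  outer loop
   vertex 3.7 3.1 3.5
   vertex 3.3 1.5 0.6
   vertex 1.9 3.8 2.9
  endloop
 endfacet
 facet normal -0.242 -0.526 0.815
  outer loop
   vertex 0.5 1.8 2.2
   vertex 3.9 0.7 2.5
   vertex 1.0 2.5 2.8
  endloop
 endfacet
 facet normal -0.256 -0.579 0.774
  outer loop
   vertex 0.5 1.8 2.2
   vertex 1.7 0.2 1.4
   vertex 3.9 0.7 2.5
  endloop
 endfacet
 facet normal -0.440 -0.643 0.626
  outer loop
   vertex 0.5 1.8 2.2
   vertex 0.4 0.7 1.0
   vertex 1.7 0.2 1.4
  endloop
 endfacet
 facet normal -0.823 0.568 0.023
  outer loop
   vertex 0.5 1.8 2.2
   vertex 1.0 2.5 2.8
   vertex 1.9 3.8 2.9
  endloop
 endfacet
 facet normal -0.685 0.565 -0.461
  outer loop
   vertex 0.5 1.8 2.2
   vertex 1.9 2.6 1.1
   vertex 0.4 0.7 1.0
  endloop
 endfacet
 facet normal -0.674 0.615 -0.410
  outer loop
   vertex 0.5 1.8 2.2
   vertex 1.9 3.8 2.9
   vertex 1.9 2.6 1.1
  endloop
 endfacet
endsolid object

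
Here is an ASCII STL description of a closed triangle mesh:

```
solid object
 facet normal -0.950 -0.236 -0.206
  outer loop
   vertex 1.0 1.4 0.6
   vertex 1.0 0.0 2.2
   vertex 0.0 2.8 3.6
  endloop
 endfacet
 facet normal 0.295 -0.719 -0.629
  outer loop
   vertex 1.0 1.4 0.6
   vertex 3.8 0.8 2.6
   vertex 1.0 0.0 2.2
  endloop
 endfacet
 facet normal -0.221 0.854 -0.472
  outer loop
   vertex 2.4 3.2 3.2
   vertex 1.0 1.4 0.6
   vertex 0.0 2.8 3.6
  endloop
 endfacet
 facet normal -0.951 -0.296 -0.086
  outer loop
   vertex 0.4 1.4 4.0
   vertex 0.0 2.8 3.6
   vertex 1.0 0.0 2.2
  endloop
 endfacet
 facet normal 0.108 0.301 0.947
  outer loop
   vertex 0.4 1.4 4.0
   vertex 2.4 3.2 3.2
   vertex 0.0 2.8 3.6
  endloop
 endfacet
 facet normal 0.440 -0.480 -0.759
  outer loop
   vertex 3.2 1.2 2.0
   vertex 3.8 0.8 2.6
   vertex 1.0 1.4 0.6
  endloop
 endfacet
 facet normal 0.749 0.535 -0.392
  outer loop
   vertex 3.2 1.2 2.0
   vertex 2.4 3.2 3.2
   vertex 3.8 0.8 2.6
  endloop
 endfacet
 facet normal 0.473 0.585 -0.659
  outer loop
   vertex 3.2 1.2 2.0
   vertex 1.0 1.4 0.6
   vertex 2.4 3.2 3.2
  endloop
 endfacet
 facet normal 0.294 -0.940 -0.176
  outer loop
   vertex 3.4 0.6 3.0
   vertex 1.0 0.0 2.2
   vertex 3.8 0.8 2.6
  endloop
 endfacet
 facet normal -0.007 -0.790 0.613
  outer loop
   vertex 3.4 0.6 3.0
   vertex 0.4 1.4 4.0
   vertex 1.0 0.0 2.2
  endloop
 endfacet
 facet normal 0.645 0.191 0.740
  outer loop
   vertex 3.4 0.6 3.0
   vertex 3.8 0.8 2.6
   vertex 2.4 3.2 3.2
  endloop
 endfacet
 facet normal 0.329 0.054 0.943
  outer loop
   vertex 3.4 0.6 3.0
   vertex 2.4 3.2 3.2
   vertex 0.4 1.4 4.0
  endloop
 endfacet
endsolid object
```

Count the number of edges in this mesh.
18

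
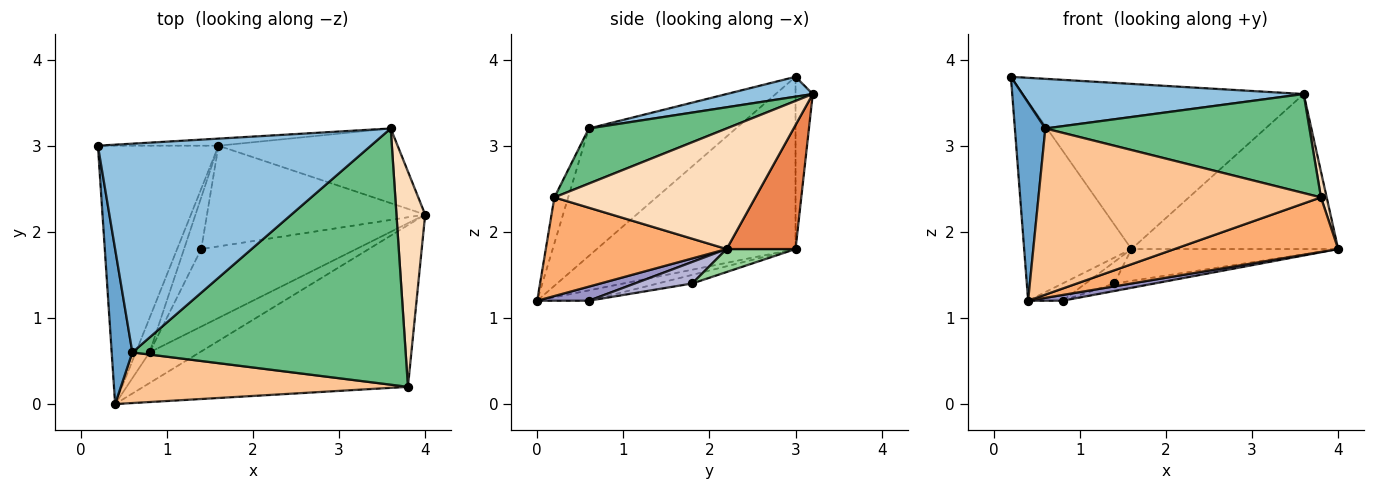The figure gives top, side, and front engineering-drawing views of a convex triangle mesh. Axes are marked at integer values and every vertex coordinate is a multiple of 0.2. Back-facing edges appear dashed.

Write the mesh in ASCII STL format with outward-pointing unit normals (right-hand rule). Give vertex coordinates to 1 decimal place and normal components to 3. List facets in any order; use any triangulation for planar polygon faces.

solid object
 facet normal -0.967 -0.200 0.157
  outer loop
   vertex 0.6 0.6 3.2
   vertex 0.2 3.0 3.8
   vertex 0.4 0.0 1.2
  endloop
 endfacet
 facet normal 0.071 -0.231 0.970
  outer loop
   vertex 0.6 0.6 3.2
   vertex 3.6 3.2 3.6
   vertex 0.2 3.0 3.8
  endloop
 endfacet
 facet normal -0.749 0.405 -0.524
  outer loop
   vertex 1.6 3.0 1.8
   vertex 0.4 0.0 1.2
   vertex 0.2 3.0 3.8
  endloop
 endfacet
 facet normal -0.061 0.997 -0.043
  outer loop
   vertex 1.6 3.0 1.8
   vertex 0.2 3.0 3.8
   vertex 3.6 3.2 3.6
  endloop
 endfacet
 facet normal 0.288 0.863 -0.415
  outer loop
   vertex 1.6 3.0 1.8
   vertex 3.6 3.2 3.6
   vertex 4.0 2.2 1.8
  endloop
 endfacet
 facet normal 0.333 -0.301 -0.893
  outer loop
   vertex 3.8 0.2 2.4
   vertex 0.4 0.0 1.2
   vertex 4.0 2.2 1.8
  endloop
 endfacet
 facet normal -0.047 -0.955 0.291
  outer loop
   vertex 3.8 0.2 2.4
   vertex 0.6 0.6 3.2
   vertex 0.4 0.0 1.2
  endloop
 endfacet
 facet normal 0.972 -0.028 0.232
  outer loop
   vertex 3.8 0.2 2.4
   vertex 4.0 2.2 1.8
   vertex 3.6 3.2 3.6
  endloop
 endfacet
 facet normal 0.185 -0.354 0.917
  outer loop
   vertex 3.8 0.2 2.4
   vertex 3.6 3.2 3.6
   vertex 0.6 0.6 3.2
  endloop
 endfacet
 facet normal 0.100 0.300 -0.949
  outer loop
   vertex 1.4 1.8 1.4
   vertex 1.6 3.0 1.8
   vertex 4.0 2.2 1.8
  endloop
 endfacet
 facet normal -0.557 0.371 -0.743
  outer loop
   vertex 0.8 0.6 1.2
   vertex 0.4 0.0 1.2
   vertex 1.6 3.0 1.8
  endloop
 endfacet
 facet normal -0.419 0.349 -0.838
  outer loop
   vertex 0.8 0.6 1.2
   vertex 1.6 3.0 1.8
   vertex 1.4 1.8 1.4
  endloop
 endfacet
 facet normal 0.266 -0.178 -0.947
  outer loop
   vertex 0.8 0.6 1.2
   vertex 4.0 2.2 1.8
   vertex 0.4 0.0 1.2
  endloop
 endfacet
 facet normal 0.137 0.096 -0.986
  outer loop
   vertex 0.8 0.6 1.2
   vertex 1.4 1.8 1.4
   vertex 4.0 2.2 1.8
  endloop
 endfacet
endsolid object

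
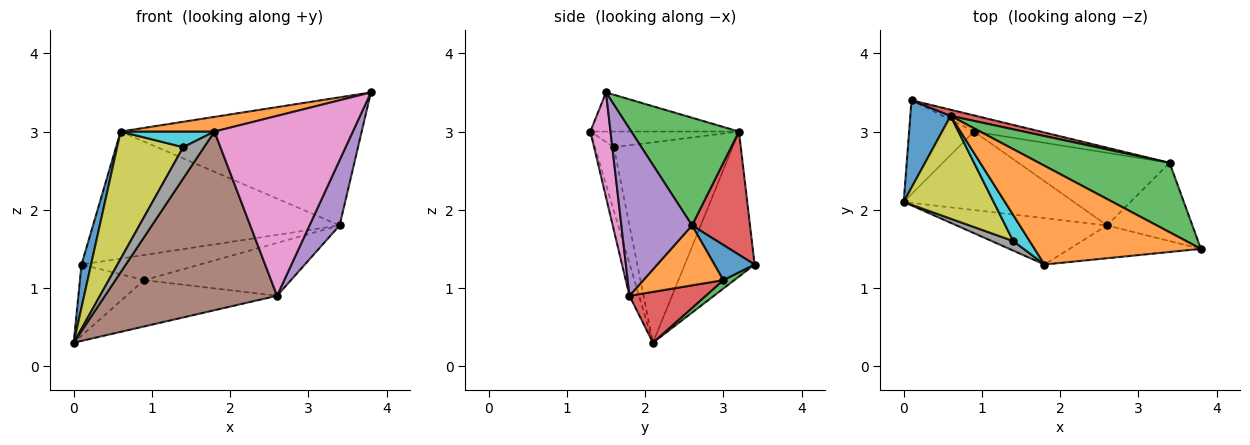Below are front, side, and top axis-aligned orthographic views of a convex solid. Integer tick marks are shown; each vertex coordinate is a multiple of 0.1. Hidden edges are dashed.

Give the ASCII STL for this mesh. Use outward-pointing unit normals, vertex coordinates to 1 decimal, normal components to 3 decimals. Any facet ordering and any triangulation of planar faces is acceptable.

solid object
 facet normal -0.955 -0.131 0.266
  outer loop
   vertex 0.6 3.2 3.0
   vertex 0.1 3.4 1.3
   vertex 0.0 2.1 0.3
  endloop
 endfacet
 facet normal -0.227 -0.143 0.963
  outer loop
   vertex 0.6 3.2 3.0
   vertex 1.8 1.3 3.0
   vertex 3.8 1.5 3.5
  endloop
 endfacet
 facet normal 0.365 0.818 0.444
  outer loop
   vertex 0.6 3.2 3.0
   vertex 3.8 1.5 3.5
   vertex 3.4 2.6 1.8
  endloop
 endfacet
 facet normal 0.229 0.972 0.047
  outer loop
   vertex 0.6 3.2 3.0
   vertex 3.4 2.6 1.8
   vertex 0.1 3.4 1.3
  endloop
 endfacet
 facet normal 0.833 -0.354 -0.425
  outer loop
   vertex 2.6 1.8 0.9
   vertex 3.4 2.6 1.8
   vertex 3.8 1.5 3.5
  endloop
 endfacet
 facet normal -0.054 -0.967 -0.251
  outer loop
   vertex 2.6 1.8 0.9
   vertex 1.8 1.3 3.0
   vertex 0.0 2.1 0.3
  endloop
 endfacet
 facet normal 0.142 -0.974 -0.178
  outer loop
   vertex 2.6 1.8 0.9
   vertex 3.8 1.5 3.5
   vertex 1.8 1.3 3.0
  endloop
 endfacet
 facet normal -0.654 -0.724 0.221
  outer loop
   vertex 1.4 1.6 2.8
   vertex 0.0 2.1 0.3
   vertex 1.8 1.3 3.0
  endloop
 endfacet
 facet normal -0.814 -0.452 0.365
  outer loop
   vertex 1.4 1.6 2.8
   vertex 0.6 3.2 3.0
   vertex 0.0 2.1 0.3
  endloop
 endfacet
 facet normal -0.632 -0.399 0.665
  outer loop
   vertex 1.4 1.6 2.8
   vertex 1.8 1.3 3.0
   vertex 0.6 3.2 3.0
  endloop
 endfacet
 facet normal 0.275 0.809 -0.519
  outer loop
   vertex 0.9 3.0 1.1
   vertex 0.1 3.4 1.3
   vertex 3.4 2.6 1.8
  endloop
 endfacet
 facet normal 0.305 0.561 -0.770
  outer loop
   vertex 0.9 3.0 1.1
   vertex 3.4 2.6 1.8
   vertex 2.6 1.8 0.9
  endloop
 endfacet
 facet normal 0.103 0.602 -0.792
  outer loop
   vertex 0.9 3.0 1.1
   vertex 0.0 2.1 0.3
   vertex 0.1 3.4 1.3
  endloop
 endfacet
 facet normal 0.249 0.492 -0.834
  outer loop
   vertex 0.9 3.0 1.1
   vertex 2.6 1.8 0.9
   vertex 0.0 2.1 0.3
  endloop
 endfacet
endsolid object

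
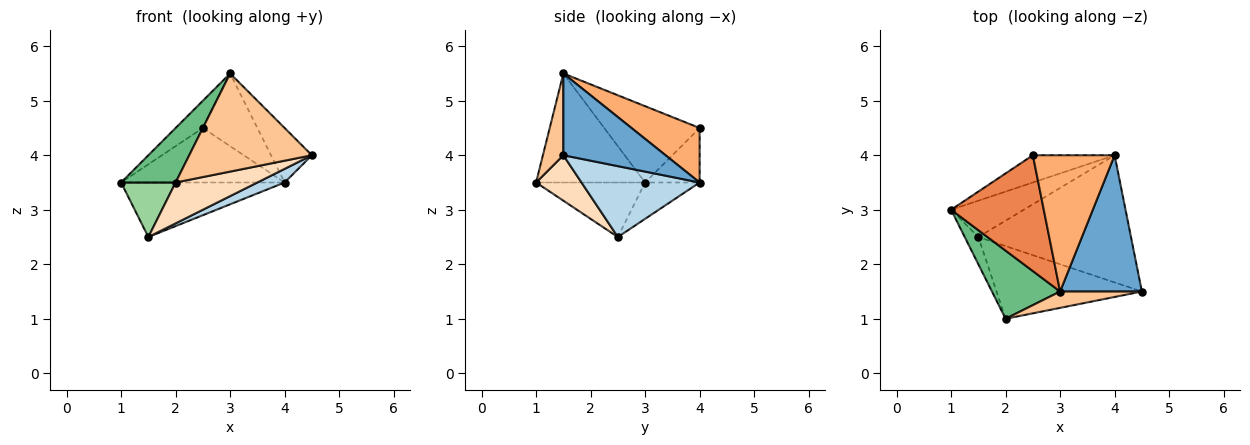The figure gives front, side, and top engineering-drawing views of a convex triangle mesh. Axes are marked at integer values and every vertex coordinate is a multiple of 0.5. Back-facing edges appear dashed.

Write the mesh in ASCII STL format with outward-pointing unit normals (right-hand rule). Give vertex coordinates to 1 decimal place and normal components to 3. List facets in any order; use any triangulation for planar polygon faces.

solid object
 facet normal 0.680 0.272 0.680
  outer loop
   vertex 3.0 1.5 5.5
   vertex 4.5 1.5 4.0
   vertex 4.0 4.0 3.5
  endloop
 endfacet
 facet normal -0.267 0.802 -0.535
  outer loop
   vertex 1.5 2.5 2.5
   vertex 1.0 3.0 3.5
   vertex 4.0 4.0 3.5
  endloop
 endfacet
 facet normal 0.419 -0.097 -0.903
  outer loop
   vertex 1.5 2.5 2.5
   vertex 4.0 4.0 3.5
   vertex 4.5 1.5 4.0
  endloop
 endfacet
 facet normal -0.286 0.857 -0.429
  outer loop
   vertex 2.5 4.0 4.5
   vertex 4.0 4.0 3.5
   vertex 1.0 3.0 3.5
  endloop
 endfacet
 facet normal -0.625 0.179 0.760
  outer loop
   vertex 2.5 4.0 4.5
   vertex 1.0 3.0 3.5
   vertex 3.0 1.5 5.5
  endloop
 endfacet
 facet normal 0.507 0.406 0.761
  outer loop
   vertex 2.5 4.0 4.5
   vertex 3.0 1.5 5.5
   vertex 4.0 4.0 3.5
  endloop
 endfacet
 facet normal 0.162 -0.973 0.162
  outer loop
   vertex 2.0 1.0 3.5
   vertex 4.5 1.5 4.0
   vertex 3.0 1.5 5.5
  endloop
 endfacet
 facet normal 0.263 -0.473 -0.841
  outer loop
   vertex 2.0 1.0 3.5
   vertex 1.5 2.5 2.5
   vertex 4.5 1.5 4.0
  endloop
 endfacet
 facet normal -0.781 -0.390 0.488
  outer loop
   vertex 2.0 1.0 3.5
   vertex 3.0 1.5 5.5
   vertex 1.0 3.0 3.5
  endloop
 endfacet
 facet normal -0.873 -0.436 -0.218
  outer loop
   vertex 2.0 1.0 3.5
   vertex 1.0 3.0 3.5
   vertex 1.5 2.5 2.5
  endloop
 endfacet
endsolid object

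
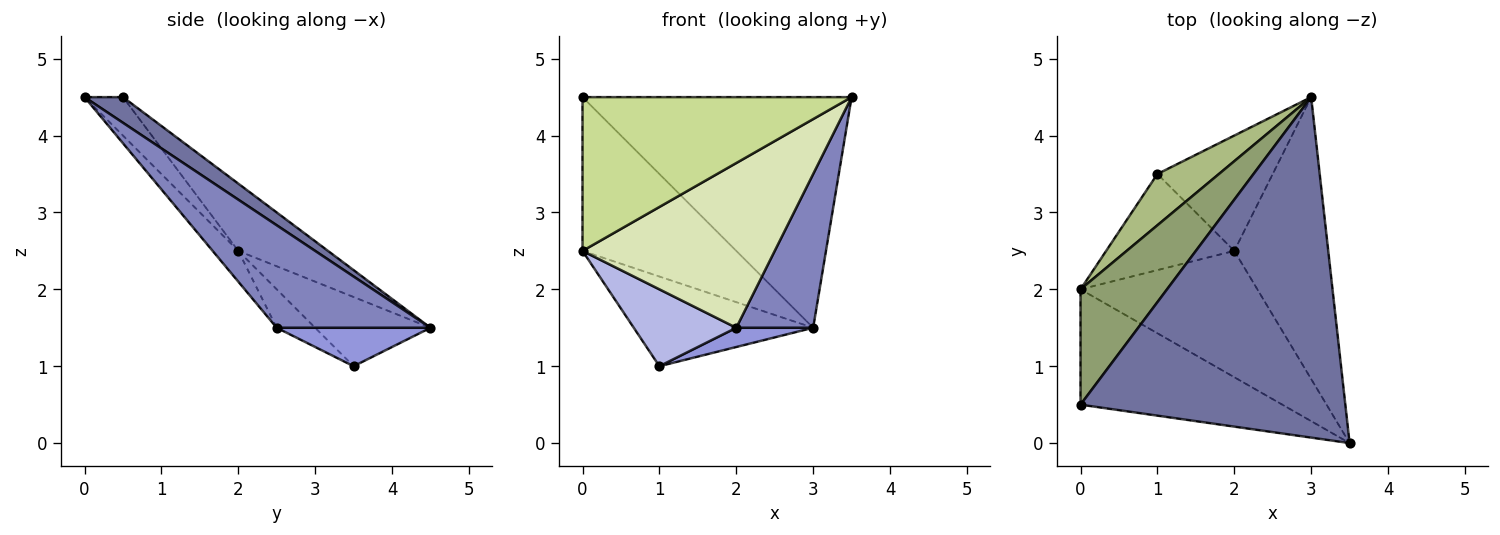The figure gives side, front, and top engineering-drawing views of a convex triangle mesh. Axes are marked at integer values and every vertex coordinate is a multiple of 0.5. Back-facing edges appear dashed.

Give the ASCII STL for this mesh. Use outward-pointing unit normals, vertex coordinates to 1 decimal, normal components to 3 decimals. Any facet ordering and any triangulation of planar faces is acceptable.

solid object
 facet normal 0.080 0.559 0.825
  outer loop
   vertex 3.0 4.5 1.5
   vertex 0.0 0.5 4.5
   vertex 3.5 0.0 4.5
  endloop
 endfacet
 facet normal 0.692 -0.346 -0.634
  outer loop
   vertex 2.0 2.5 1.5
   vertex 3.0 4.5 1.5
   vertex 3.5 0.0 4.5
  endloop
 endfacet
 facet normal 0.312 -0.156 -0.937
  outer loop
   vertex 2.0 2.5 1.5
   vertex 1.0 3.5 1.0
   vertex 3.0 4.5 1.5
  endloop
 endfacet
 facet normal -0.228 -0.608 -0.760
  outer loop
   vertex 0.0 2.0 2.5
   vertex 1.0 3.5 1.0
   vertex 2.0 2.5 1.5
  endloop
 endfacet
 facet normal -0.423 0.725 0.544
  outer loop
   vertex 0.0 2.0 2.5
   vertex 0.0 0.5 4.5
   vertex 3.0 4.5 1.5
  endloop
 endfacet
 facet normal -0.487 0.758 0.433
  outer loop
   vertex 0.0 2.0 2.5
   vertex 3.0 4.5 1.5
   vertex 1.0 3.5 1.0
  endloop
 endfacet
 facet normal -0.114 -0.795 -0.596
  outer loop
   vertex 0.0 2.0 2.5
   vertex 3.5 0.0 4.5
   vertex 0.0 0.5 4.5
  endloop
 endfacet
 facet normal -0.105 -0.789 -0.605
  outer loop
   vertex 0.0 2.0 2.5
   vertex 2.0 2.5 1.5
   vertex 3.5 0.0 4.5
  endloop
 endfacet
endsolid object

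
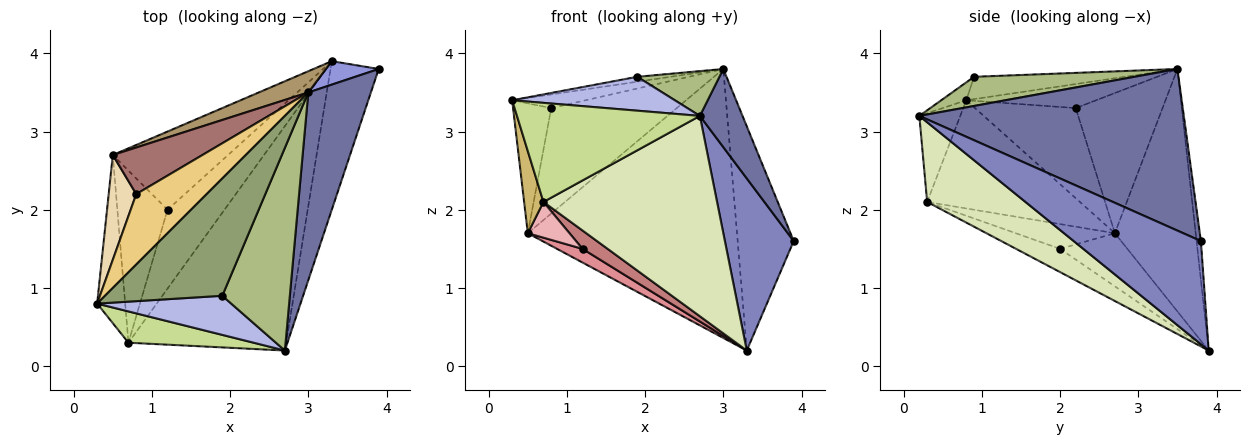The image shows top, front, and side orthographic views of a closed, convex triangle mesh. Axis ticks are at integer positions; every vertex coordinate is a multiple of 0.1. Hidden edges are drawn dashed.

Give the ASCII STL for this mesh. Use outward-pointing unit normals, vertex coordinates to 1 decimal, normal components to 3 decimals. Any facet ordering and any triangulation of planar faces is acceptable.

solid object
 facet normal 0.922 -0.149 0.357
  outer loop
   vertex 3.0 3.5 3.8
   vertex 2.7 0.2 3.2
   vertex 3.9 3.8 1.6
  endloop
 endfacet
 facet normal 0.814 -0.440 -0.380
  outer loop
   vertex 3.3 3.9 0.2
   vertex 3.9 3.8 1.6
   vertex 2.7 0.2 3.2
  endloop
 endfacet
 facet normal -0.077 0.992 0.104
  outer loop
   vertex 3.3 3.9 0.2
   vertex 3.0 3.5 3.8
   vertex 3.9 3.8 1.6
  endloop
 endfacet
 facet normal -0.100 -0.652 0.752
  outer loop
   vertex 1.9 0.9 3.7
   vertex 0.3 0.8 3.4
   vertex 2.7 0.2 3.2
  endloop
 endfacet
 facet normal -0.187 0.041 0.982
  outer loop
   vertex 1.9 0.9 3.7
   vertex 3.0 3.5 3.8
   vertex 0.3 0.8 3.4
  endloop
 endfacet
 facet normal 0.388 -0.199 0.900
  outer loop
   vertex 1.9 0.9 3.7
   vertex 2.7 0.2 3.2
   vertex 3.0 3.5 3.8
  endloop
 endfacet
 facet normal -0.209 -0.933 0.295
  outer loop
   vertex 0.7 0.3 2.1
   vertex 2.7 0.2 3.2
   vertex 0.3 0.8 3.4
  endloop
 endfacet
 facet normal 0.353 -0.623 -0.698
  outer loop
   vertex 0.7 0.3 2.1
   vertex 3.3 3.9 0.2
   vertex 2.7 0.2 3.2
  endloop
 endfacet
 facet normal -0.359 0.930 0.073
  outer loop
   vertex 0.5 2.7 1.7
   vertex 3.0 3.5 3.8
   vertex 3.3 3.9 0.2
  endloop
 endfacet
 facet normal -0.961 -0.122 -0.249
  outer loop
   vertex 0.5 2.7 1.7
   vertex 0.7 0.3 2.1
   vertex 0.3 0.8 3.4
  endloop
 endfacet
 facet normal -0.318 0.180 0.931
  outer loop
   vertex 0.8 2.2 3.3
   vertex 0.3 0.8 3.4
   vertex 3.0 3.5 3.8
  endloop
 endfacet
 facet normal -0.899 0.341 0.275
  outer loop
   vertex 0.8 2.2 3.3
   vertex 0.5 2.7 1.7
   vertex 0.3 0.8 3.4
  endloop
 endfacet
 facet normal -0.534 0.773 0.342
  outer loop
   vertex 0.8 2.2 3.3
   vertex 3.0 3.5 3.8
   vertex 0.5 2.7 1.7
  endloop
 endfacet
 facet normal -0.370 -0.211 -0.905
  outer loop
   vertex 1.2 2.0 1.5
   vertex 3.3 3.9 0.2
   vertex 0.7 0.3 2.1
  endloop
 endfacet
 facet normal -0.413 -0.157 -0.897
  outer loop
   vertex 1.2 2.0 1.5
   vertex 0.5 2.7 1.7
   vertex 3.3 3.9 0.2
  endloop
 endfacet
 facet normal -0.435 -0.183 -0.882
  outer loop
   vertex 1.2 2.0 1.5
   vertex 0.7 0.3 2.1
   vertex 0.5 2.7 1.7
  endloop
 endfacet
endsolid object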